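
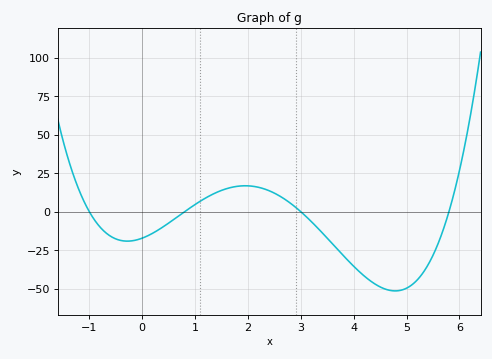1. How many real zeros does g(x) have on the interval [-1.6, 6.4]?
4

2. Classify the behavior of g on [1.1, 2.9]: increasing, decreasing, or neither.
neither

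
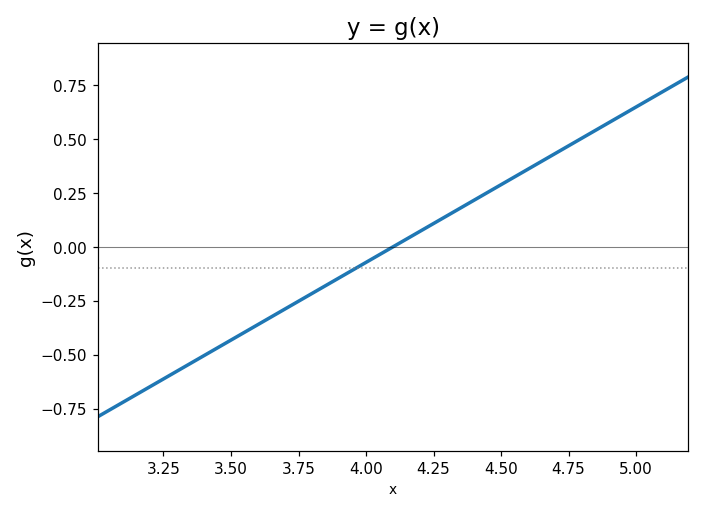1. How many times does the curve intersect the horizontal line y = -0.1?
1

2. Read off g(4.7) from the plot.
0.432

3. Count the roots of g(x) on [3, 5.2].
1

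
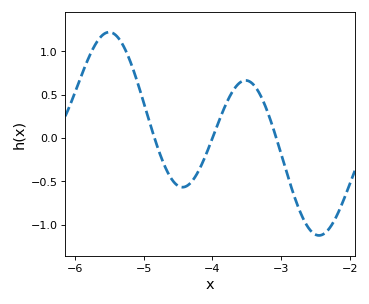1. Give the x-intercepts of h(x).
-4.84, -4, -3.07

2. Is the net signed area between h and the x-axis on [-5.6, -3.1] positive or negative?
positive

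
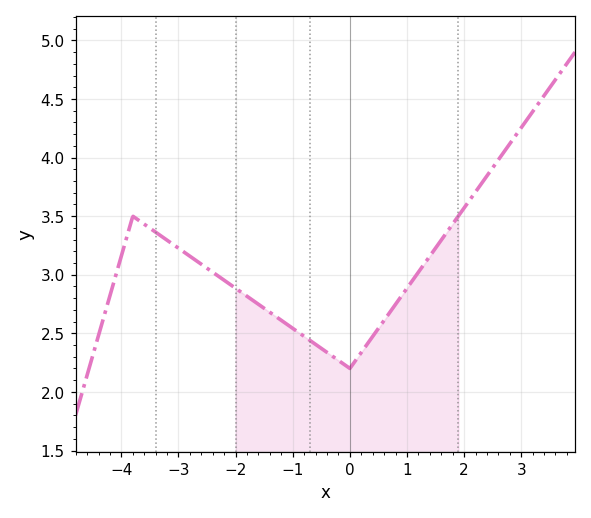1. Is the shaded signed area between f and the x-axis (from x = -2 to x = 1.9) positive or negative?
positive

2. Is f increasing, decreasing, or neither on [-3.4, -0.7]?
decreasing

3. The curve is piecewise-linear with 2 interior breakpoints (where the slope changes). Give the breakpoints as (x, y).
(-3.8, 3.5); (0, 2.2)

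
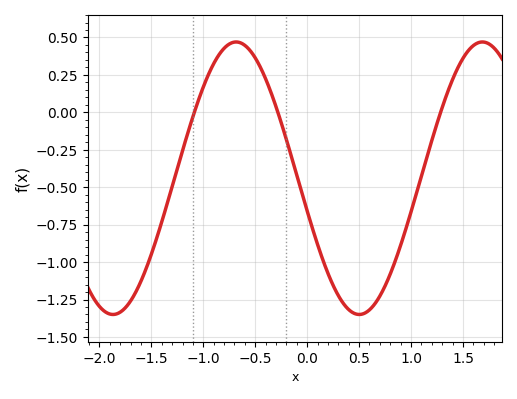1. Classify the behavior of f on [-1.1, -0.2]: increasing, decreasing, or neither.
neither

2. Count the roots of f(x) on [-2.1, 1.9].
3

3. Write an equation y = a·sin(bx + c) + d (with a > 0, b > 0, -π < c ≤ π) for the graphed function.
y = 0.91sin(2.6x - 2.9) - 0.44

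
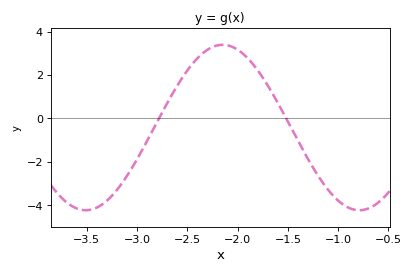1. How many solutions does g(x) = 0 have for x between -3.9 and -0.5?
2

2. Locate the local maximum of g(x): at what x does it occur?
-2.15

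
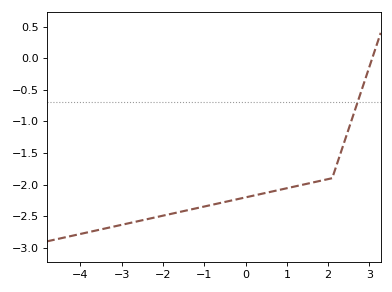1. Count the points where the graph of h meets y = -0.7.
1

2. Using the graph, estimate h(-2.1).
-2.5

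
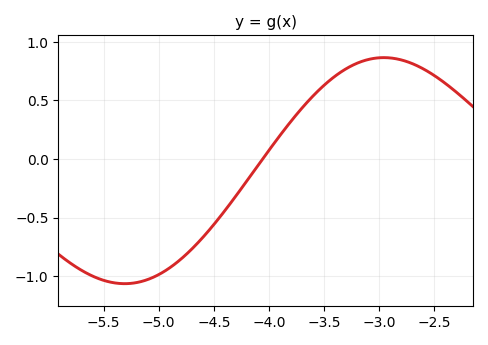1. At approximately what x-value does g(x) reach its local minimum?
-5.31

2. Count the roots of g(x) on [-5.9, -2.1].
1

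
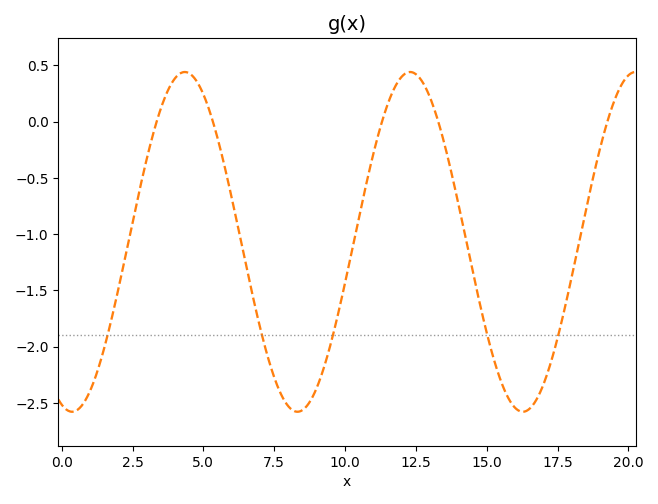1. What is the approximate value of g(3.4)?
0.05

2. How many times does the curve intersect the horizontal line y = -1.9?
5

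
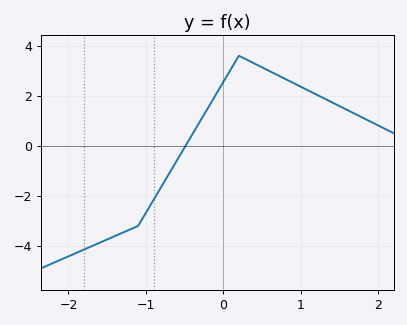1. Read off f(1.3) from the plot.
1.9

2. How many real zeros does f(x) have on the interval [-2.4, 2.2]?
1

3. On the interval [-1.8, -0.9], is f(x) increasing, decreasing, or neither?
increasing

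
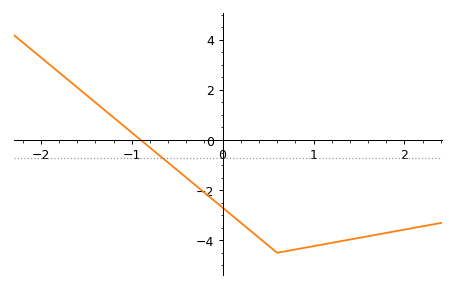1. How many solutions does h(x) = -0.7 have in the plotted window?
1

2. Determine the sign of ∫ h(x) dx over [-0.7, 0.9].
negative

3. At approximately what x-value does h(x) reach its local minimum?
0.6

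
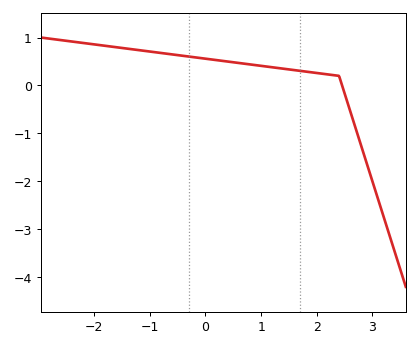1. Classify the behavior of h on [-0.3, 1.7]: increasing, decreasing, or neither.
decreasing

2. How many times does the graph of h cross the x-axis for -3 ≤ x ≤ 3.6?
1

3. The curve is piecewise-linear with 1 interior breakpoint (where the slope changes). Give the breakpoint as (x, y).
(2.4, 0.2)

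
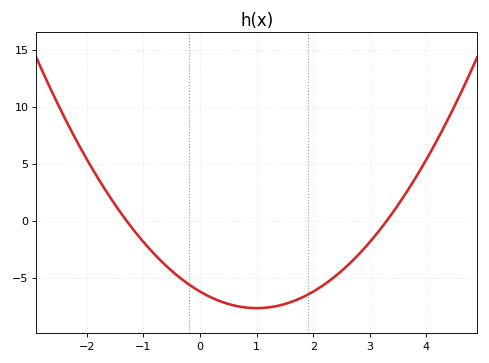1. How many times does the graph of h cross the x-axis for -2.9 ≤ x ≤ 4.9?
2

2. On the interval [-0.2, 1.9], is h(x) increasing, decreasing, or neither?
neither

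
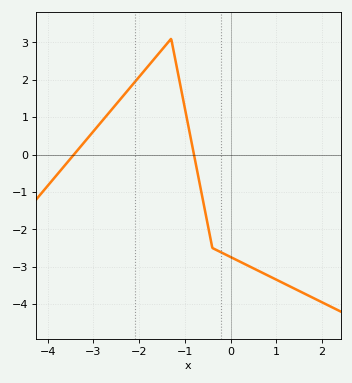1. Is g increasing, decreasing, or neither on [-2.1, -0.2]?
neither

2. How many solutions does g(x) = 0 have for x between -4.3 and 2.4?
2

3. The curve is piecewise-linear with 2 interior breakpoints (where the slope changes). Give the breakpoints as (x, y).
(-1.3, 3.1); (-0.4, -2.5)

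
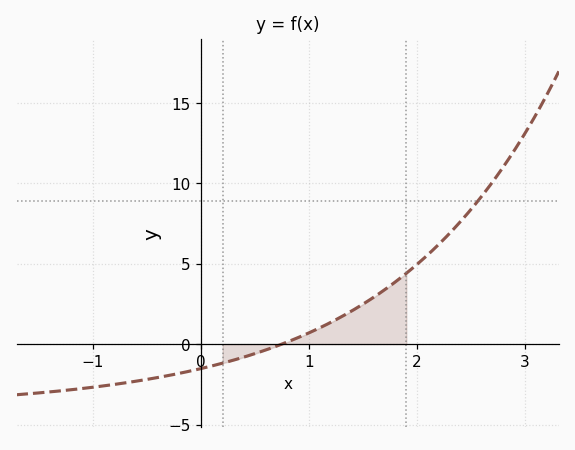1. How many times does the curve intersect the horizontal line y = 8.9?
1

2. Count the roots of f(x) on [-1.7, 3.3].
1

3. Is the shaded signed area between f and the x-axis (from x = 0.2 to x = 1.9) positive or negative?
positive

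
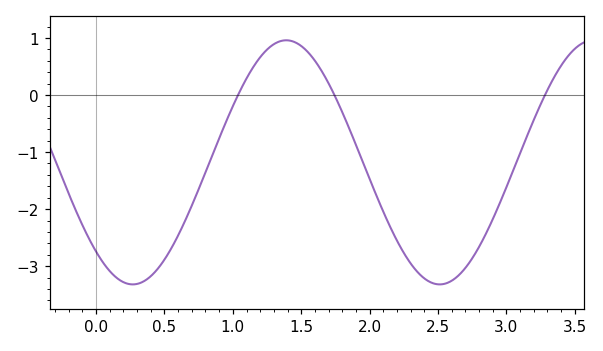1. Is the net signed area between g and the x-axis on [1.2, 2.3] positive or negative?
negative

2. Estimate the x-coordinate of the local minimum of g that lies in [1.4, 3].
2.51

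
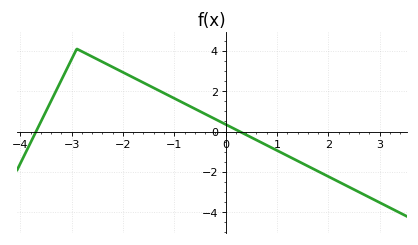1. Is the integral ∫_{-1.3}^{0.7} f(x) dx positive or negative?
positive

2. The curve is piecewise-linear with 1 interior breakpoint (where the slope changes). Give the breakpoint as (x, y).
(-2.9, 4.1)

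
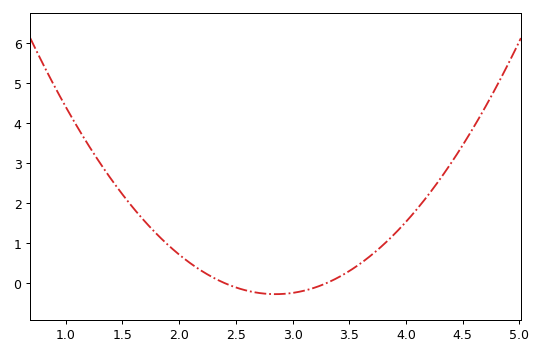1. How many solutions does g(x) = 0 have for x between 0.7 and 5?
2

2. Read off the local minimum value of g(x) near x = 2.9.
-0.277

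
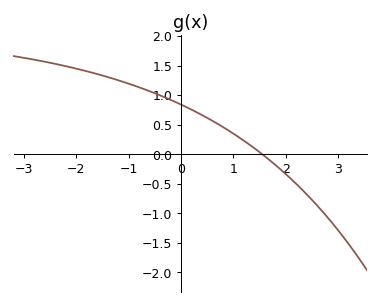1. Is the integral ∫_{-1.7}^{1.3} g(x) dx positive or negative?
positive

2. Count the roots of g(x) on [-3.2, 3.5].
1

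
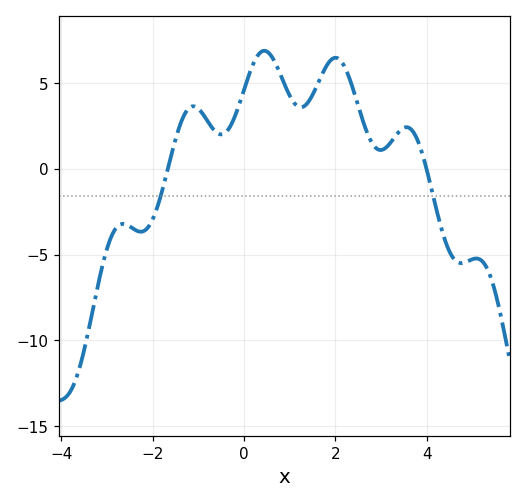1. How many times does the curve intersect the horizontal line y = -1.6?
2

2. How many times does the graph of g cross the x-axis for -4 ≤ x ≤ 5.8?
2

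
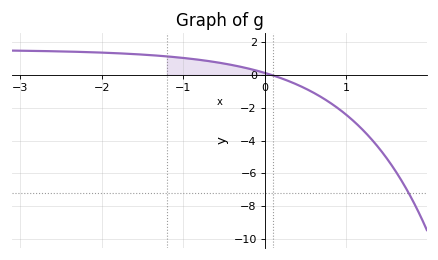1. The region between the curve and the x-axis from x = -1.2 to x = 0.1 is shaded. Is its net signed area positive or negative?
positive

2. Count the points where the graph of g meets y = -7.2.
1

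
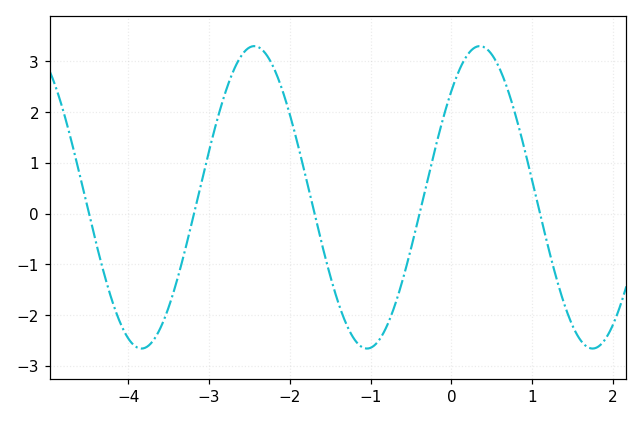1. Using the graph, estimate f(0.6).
2.85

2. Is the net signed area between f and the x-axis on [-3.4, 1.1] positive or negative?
positive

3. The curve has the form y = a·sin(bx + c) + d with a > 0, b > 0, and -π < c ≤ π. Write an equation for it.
y = 2.98sin(2.25x + 0.78) + 0.32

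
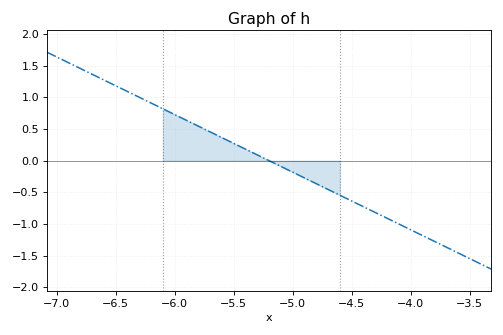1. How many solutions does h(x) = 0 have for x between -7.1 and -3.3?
1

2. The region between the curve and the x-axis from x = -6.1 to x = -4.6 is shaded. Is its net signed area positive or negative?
positive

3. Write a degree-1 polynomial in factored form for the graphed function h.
y = -0.91(x + 5.2)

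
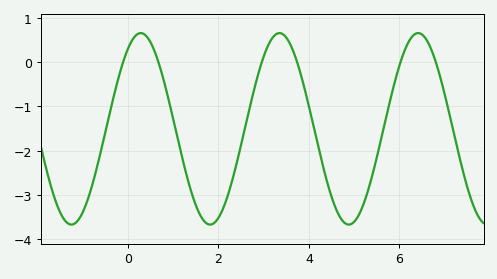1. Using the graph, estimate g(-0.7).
-2.4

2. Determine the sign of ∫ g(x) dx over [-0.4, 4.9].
negative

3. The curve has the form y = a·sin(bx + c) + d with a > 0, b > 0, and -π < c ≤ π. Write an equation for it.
y = 2.16sin(2x + 0.99) - 1.51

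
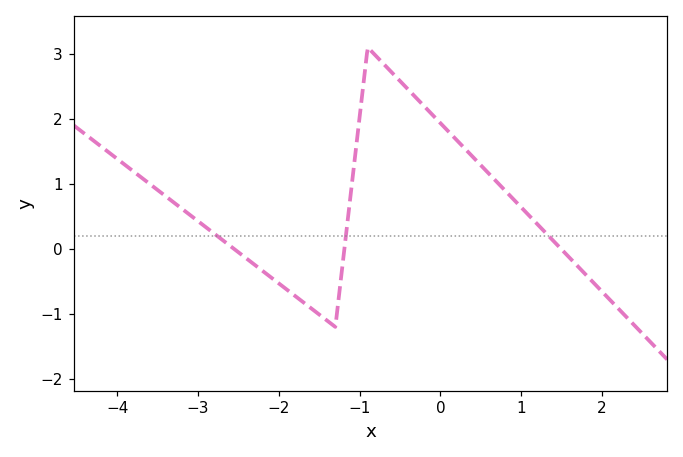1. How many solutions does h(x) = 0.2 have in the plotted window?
3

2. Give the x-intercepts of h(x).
-2.6, -1.2, 1.5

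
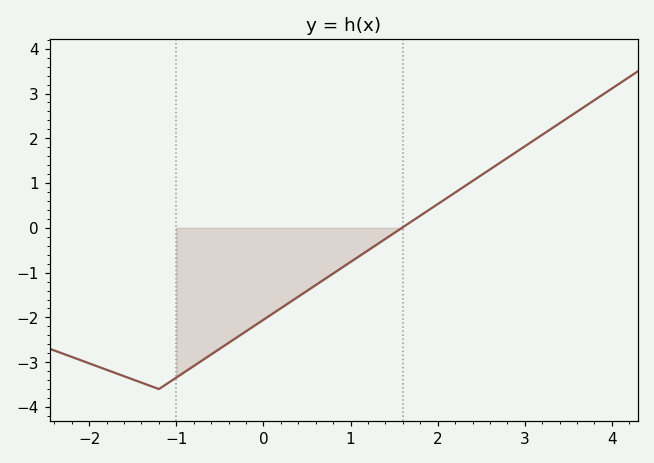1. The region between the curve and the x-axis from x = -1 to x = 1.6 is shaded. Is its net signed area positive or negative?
negative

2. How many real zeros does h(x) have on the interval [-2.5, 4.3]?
1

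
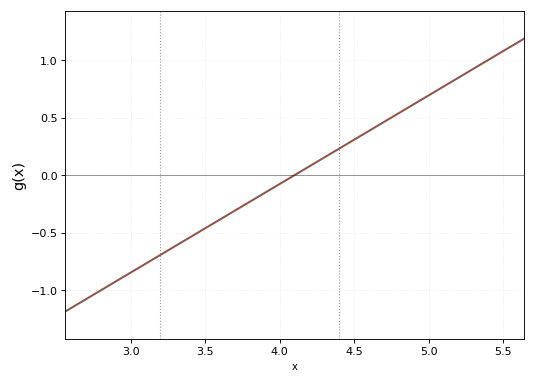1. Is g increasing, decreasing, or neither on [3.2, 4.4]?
increasing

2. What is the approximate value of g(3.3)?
-0.6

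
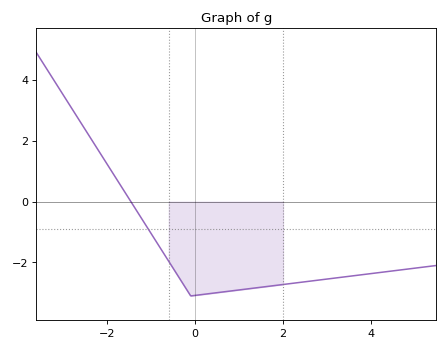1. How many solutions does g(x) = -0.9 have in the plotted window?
1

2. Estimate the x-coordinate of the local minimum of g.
-0.1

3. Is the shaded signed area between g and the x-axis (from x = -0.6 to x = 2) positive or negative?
negative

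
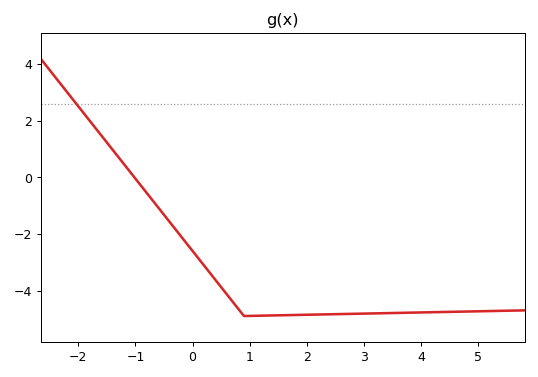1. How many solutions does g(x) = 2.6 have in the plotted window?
1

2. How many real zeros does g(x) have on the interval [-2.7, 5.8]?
1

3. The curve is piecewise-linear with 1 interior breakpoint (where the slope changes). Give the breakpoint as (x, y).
(0.9, -4.9)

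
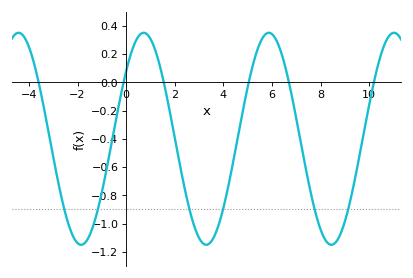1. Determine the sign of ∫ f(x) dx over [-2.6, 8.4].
negative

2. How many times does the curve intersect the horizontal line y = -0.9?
6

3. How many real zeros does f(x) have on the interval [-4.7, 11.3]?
6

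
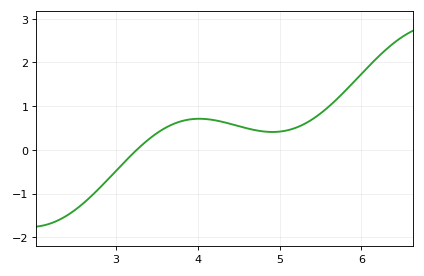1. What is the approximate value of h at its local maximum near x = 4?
0.711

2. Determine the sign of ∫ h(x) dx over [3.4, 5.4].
positive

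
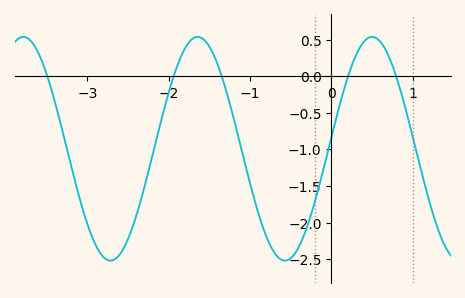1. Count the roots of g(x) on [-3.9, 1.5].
5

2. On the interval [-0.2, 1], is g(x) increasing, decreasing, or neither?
neither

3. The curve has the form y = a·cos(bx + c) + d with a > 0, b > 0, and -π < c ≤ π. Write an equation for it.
y = 1.53cos(2.9x - 1.5) - 0.99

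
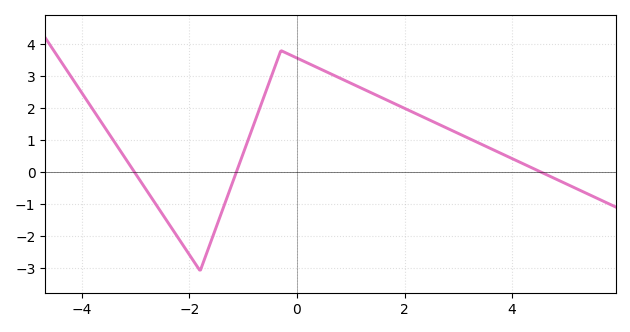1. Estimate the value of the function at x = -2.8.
-0.566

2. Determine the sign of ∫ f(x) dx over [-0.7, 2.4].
positive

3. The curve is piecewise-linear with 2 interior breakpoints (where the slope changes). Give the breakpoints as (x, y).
(-1.8, -3.1); (-0.3, 3.8)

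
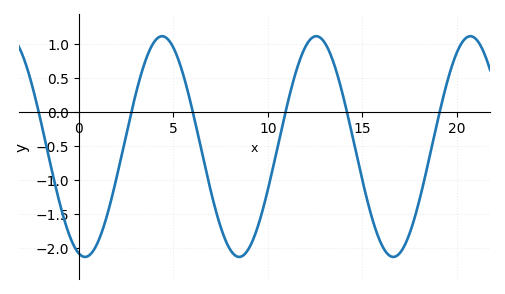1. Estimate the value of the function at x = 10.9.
-0.048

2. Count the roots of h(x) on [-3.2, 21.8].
6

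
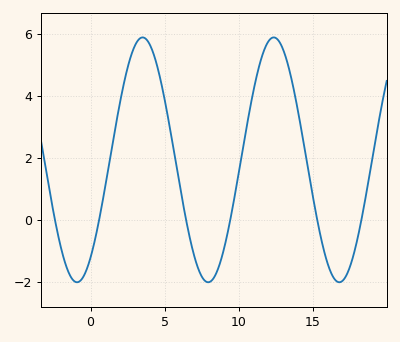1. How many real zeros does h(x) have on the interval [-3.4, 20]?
6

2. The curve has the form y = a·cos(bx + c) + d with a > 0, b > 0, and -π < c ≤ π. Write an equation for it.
y = 3.95cos(0.71x - 2.49) + 1.93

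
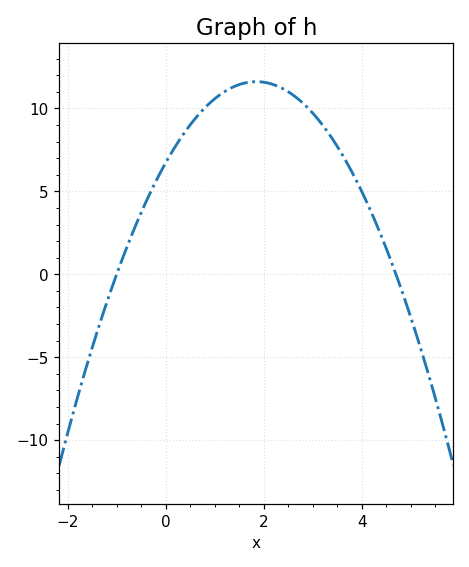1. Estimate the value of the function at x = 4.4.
2.5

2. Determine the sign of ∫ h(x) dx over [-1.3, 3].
positive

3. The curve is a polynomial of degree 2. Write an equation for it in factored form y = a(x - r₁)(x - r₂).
y = -1.43(x + 1)(x - 4.7)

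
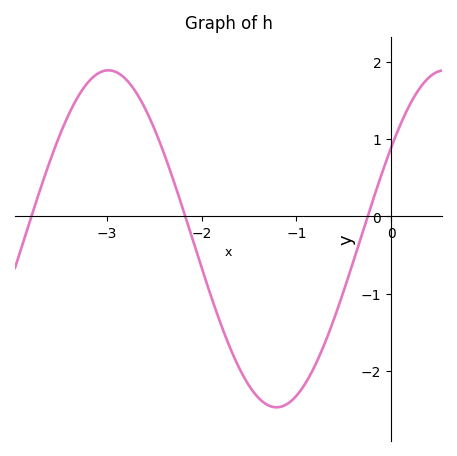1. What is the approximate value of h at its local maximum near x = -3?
1.89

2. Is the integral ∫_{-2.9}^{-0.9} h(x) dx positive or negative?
negative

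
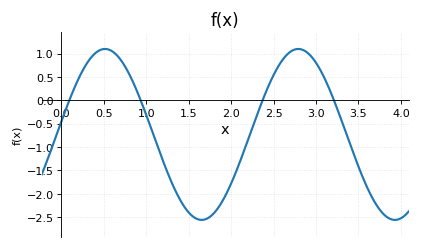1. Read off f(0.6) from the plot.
1.05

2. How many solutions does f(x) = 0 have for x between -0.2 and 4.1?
4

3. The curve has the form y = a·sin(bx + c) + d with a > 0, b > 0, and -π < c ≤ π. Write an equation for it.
y = 1.83sin(2.8x + 0.15) - 0.73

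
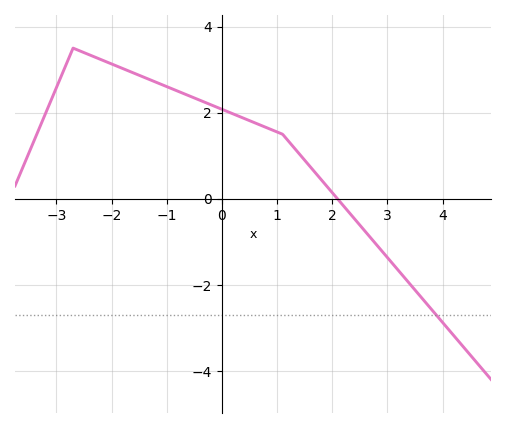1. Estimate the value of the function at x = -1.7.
2.97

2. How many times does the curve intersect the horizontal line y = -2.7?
1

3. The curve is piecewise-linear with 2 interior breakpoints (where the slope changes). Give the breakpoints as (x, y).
(-2.7, 3.5); (1.1, 1.5)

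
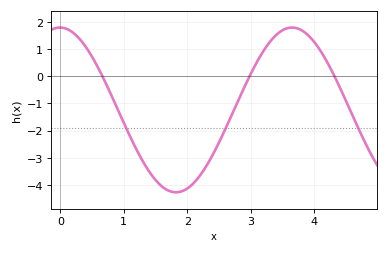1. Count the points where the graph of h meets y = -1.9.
3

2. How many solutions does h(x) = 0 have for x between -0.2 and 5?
3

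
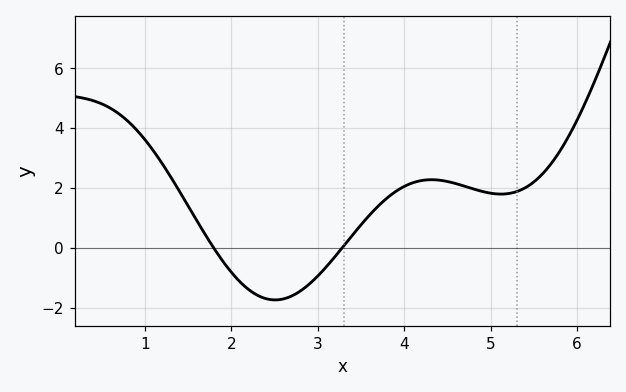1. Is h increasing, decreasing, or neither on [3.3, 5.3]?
neither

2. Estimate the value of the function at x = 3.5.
0.766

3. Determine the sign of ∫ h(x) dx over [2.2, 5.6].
positive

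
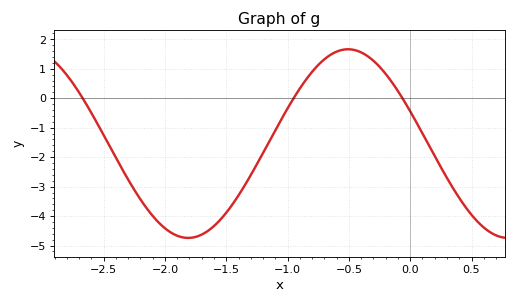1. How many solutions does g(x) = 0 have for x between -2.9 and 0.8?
3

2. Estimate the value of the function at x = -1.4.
-3.3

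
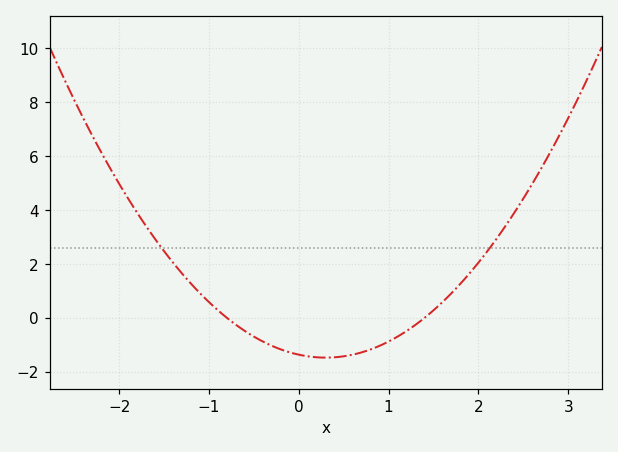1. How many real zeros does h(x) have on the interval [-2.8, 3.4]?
2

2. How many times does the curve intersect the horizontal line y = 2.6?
2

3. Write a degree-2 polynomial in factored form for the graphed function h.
y = 1.22(x + 0.8)(x - 1.4)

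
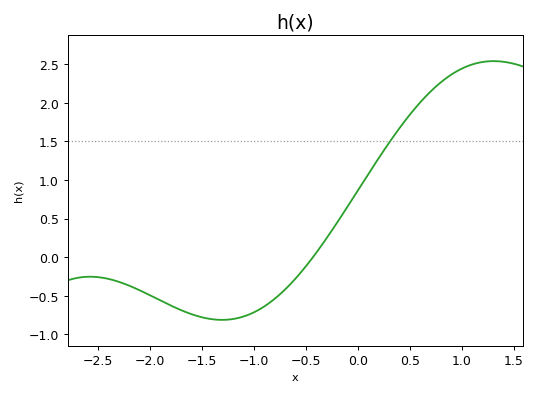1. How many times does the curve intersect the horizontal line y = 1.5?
1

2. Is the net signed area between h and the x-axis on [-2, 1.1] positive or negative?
positive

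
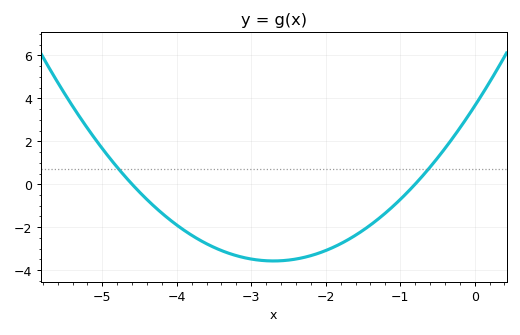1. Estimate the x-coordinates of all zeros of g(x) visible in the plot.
-4.6, -0.8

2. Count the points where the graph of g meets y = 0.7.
2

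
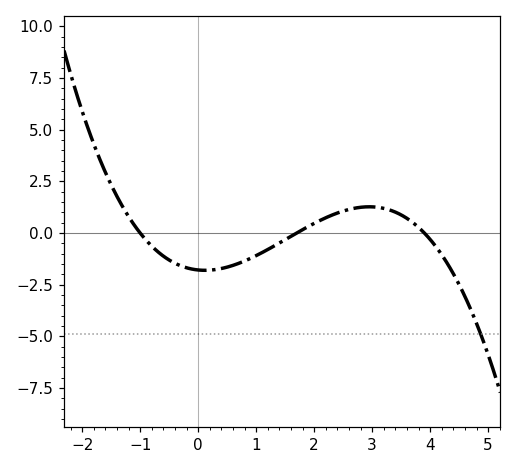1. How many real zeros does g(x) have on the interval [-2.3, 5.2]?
3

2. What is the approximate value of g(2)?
0.4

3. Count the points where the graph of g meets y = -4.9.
1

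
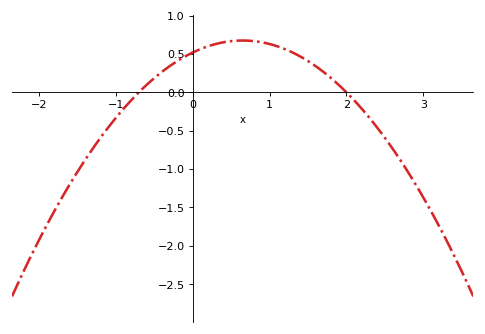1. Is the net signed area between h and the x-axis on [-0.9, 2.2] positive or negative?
positive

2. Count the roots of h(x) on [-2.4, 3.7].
2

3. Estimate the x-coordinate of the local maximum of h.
0.65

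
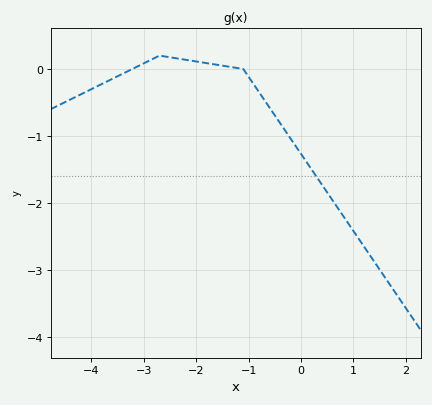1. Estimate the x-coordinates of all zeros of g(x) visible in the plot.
-3.2, -1.1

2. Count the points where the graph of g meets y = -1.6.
1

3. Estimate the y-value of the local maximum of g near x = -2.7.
0.2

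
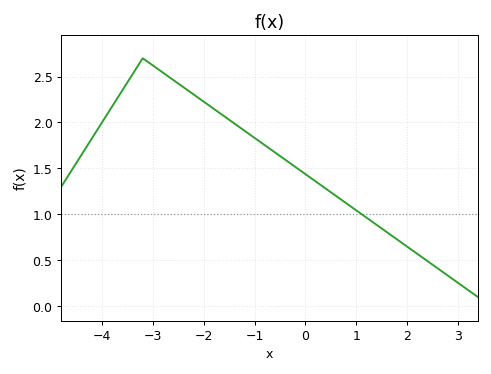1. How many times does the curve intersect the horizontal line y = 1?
1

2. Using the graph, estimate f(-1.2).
1.91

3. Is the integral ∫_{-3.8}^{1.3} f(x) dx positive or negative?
positive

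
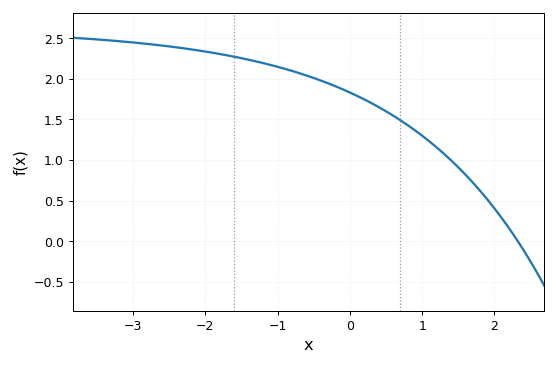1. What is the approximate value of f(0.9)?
1.36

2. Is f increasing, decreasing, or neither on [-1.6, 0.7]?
decreasing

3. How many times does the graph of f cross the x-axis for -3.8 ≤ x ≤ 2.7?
1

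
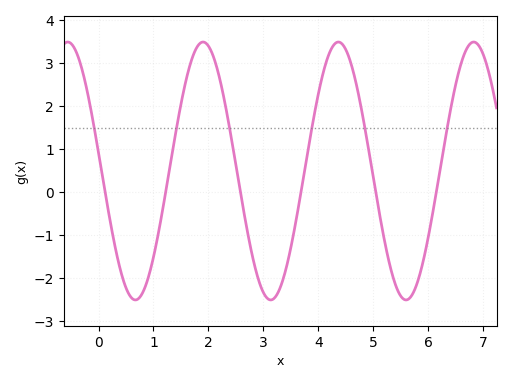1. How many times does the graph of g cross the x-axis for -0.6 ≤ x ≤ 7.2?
6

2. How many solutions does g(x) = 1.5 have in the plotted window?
6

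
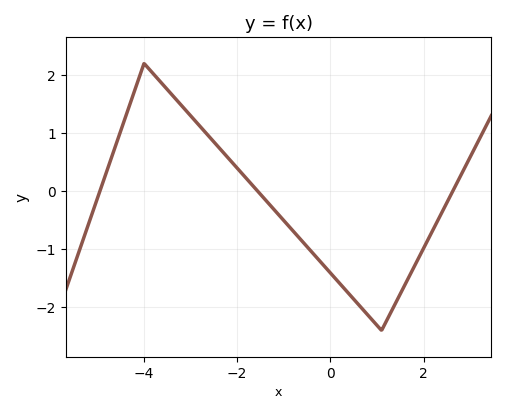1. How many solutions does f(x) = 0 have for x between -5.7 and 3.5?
3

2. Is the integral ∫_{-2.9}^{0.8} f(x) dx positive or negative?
negative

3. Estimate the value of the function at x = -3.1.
1.4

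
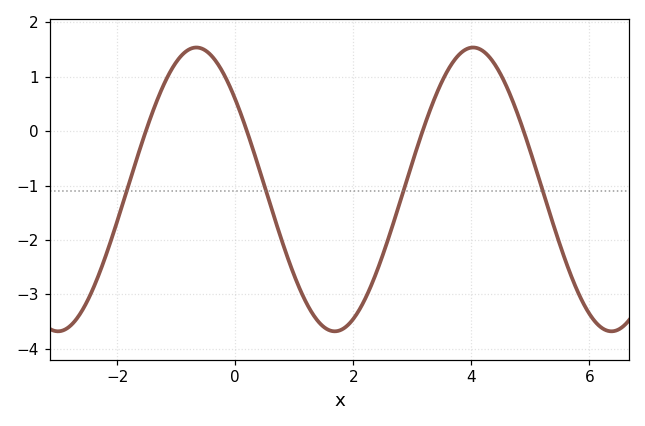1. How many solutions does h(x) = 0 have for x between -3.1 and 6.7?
4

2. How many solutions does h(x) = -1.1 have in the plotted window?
4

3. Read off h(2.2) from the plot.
-3.1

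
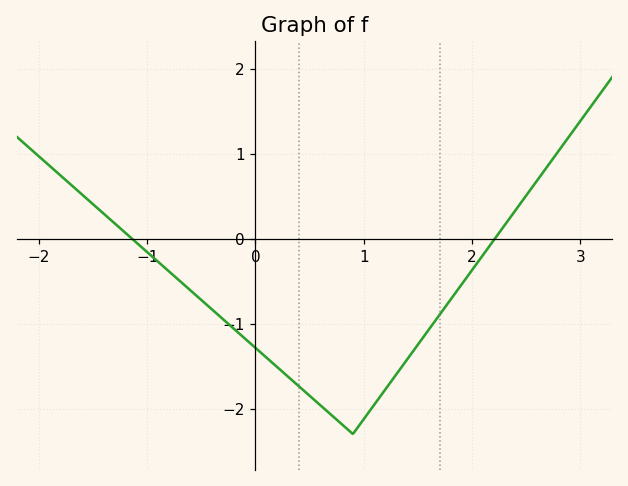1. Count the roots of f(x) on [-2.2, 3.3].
2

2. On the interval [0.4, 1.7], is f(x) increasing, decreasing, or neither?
neither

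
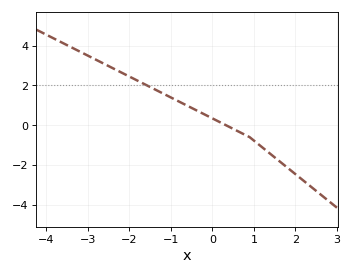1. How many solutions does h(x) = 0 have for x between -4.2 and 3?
1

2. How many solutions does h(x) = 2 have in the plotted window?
1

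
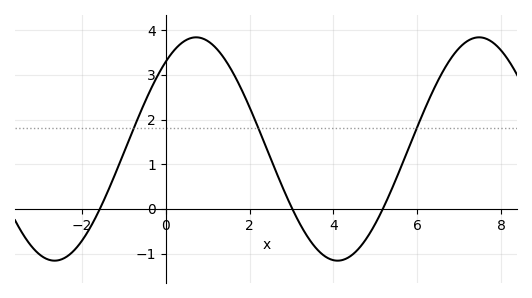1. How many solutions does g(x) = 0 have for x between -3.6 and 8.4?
3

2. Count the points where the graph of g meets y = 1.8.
3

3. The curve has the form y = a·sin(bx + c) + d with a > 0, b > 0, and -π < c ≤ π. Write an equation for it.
y = 2.5sin(0.93x + 0.9) + 1.34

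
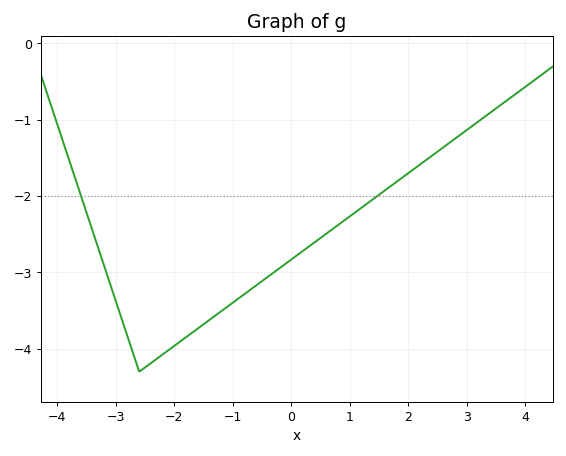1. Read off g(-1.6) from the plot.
-3.73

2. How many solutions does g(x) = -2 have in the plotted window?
2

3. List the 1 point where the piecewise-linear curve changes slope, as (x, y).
(-2.6, -4.3)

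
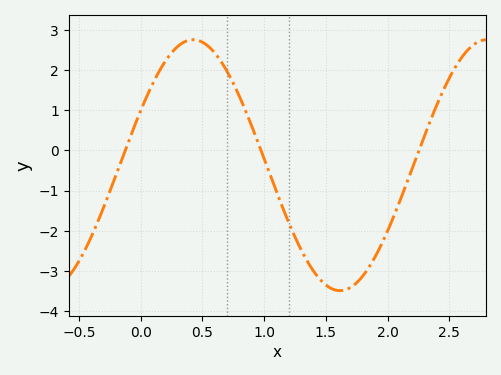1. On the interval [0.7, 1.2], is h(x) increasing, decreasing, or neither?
decreasing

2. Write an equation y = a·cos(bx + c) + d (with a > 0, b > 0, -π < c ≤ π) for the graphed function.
y = 3.12cos(2.64x - 1.12) - 0.37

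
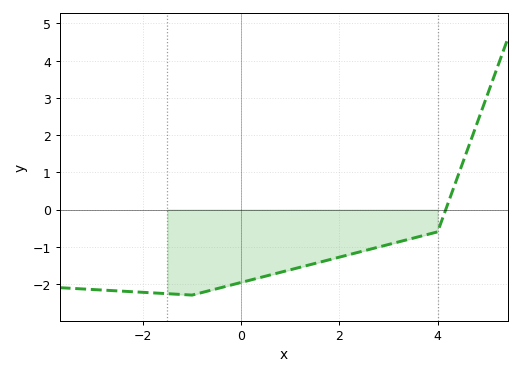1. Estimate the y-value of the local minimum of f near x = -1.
-2.3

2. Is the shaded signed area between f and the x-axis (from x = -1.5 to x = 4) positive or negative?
negative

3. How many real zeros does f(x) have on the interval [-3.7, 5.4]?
1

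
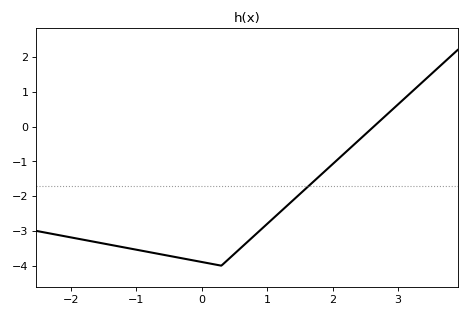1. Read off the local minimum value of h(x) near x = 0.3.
-4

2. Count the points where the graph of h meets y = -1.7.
1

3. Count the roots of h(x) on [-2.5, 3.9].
1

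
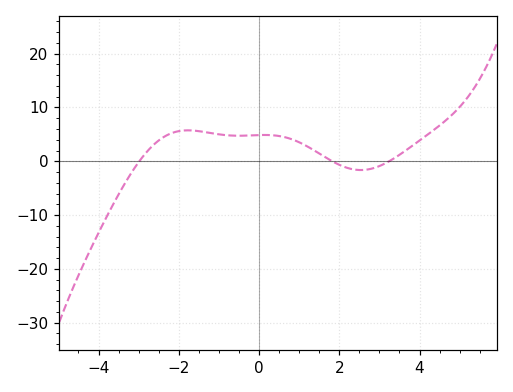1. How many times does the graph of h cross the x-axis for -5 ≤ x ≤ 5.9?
3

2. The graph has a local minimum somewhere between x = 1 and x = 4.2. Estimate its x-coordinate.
2.54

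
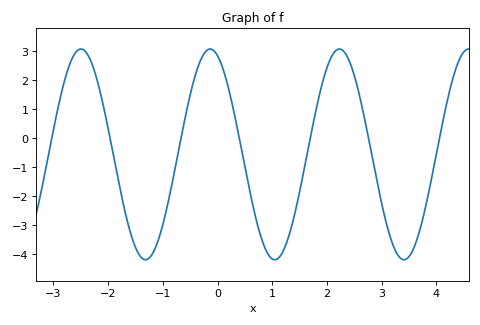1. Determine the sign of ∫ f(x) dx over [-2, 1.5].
negative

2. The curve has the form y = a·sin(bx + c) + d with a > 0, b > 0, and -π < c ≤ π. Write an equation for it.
y = 3.63sin(2.7x + 1.9) - 0.56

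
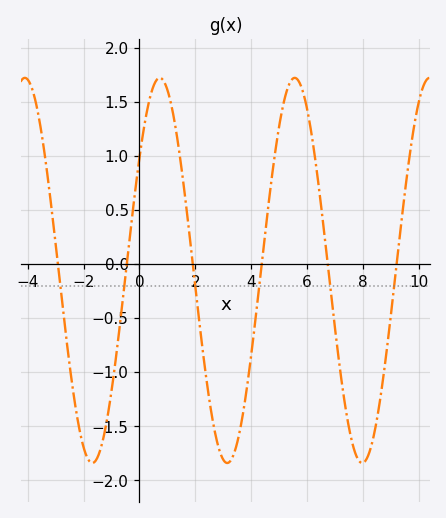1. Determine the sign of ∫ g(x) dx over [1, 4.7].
negative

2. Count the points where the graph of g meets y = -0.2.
6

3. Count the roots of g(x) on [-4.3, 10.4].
6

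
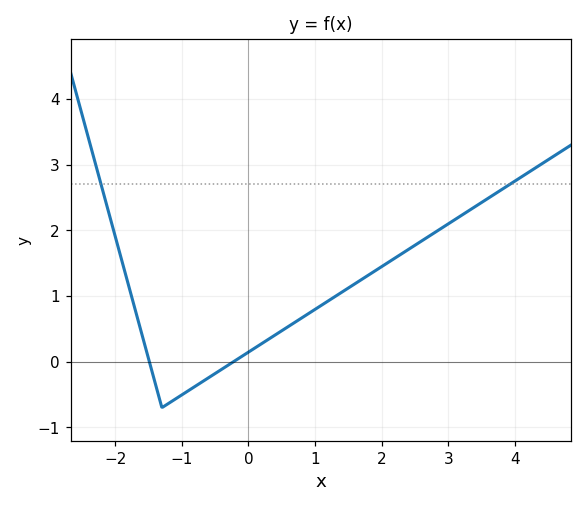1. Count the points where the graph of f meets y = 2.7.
2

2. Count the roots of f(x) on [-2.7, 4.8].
2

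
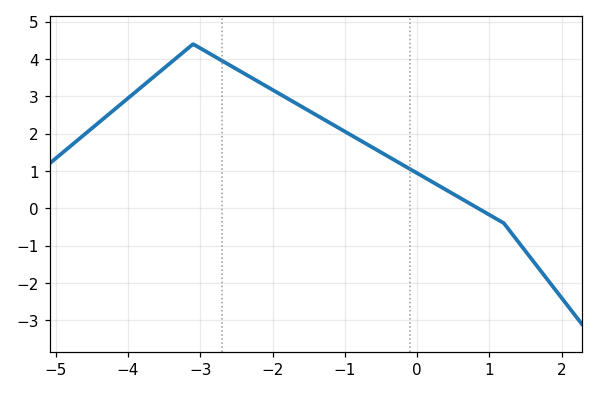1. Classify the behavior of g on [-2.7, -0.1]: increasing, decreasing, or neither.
decreasing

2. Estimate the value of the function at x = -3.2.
4.2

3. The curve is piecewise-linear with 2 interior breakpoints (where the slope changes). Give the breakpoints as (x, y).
(-3.1, 4.4); (1.2, -0.4)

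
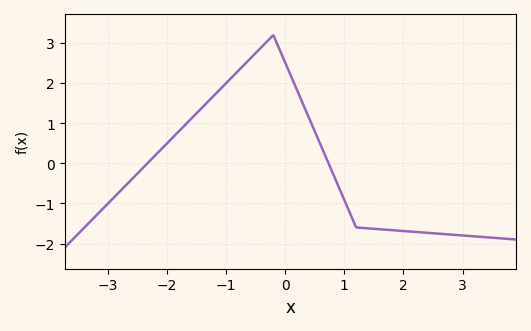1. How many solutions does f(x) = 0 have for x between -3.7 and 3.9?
2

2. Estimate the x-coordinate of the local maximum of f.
-0.2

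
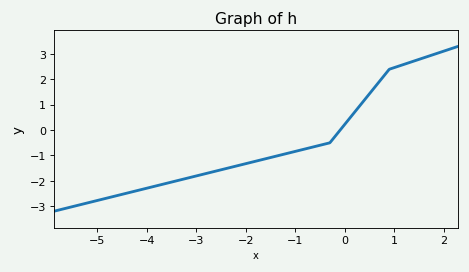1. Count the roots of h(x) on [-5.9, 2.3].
1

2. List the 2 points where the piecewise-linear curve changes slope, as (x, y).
(-0.3, -0.5); (0.9, 2.4)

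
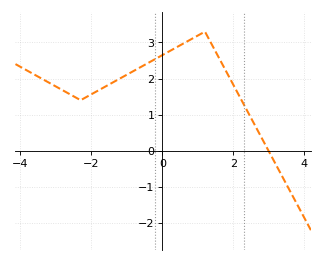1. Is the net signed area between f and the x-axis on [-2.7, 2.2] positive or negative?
positive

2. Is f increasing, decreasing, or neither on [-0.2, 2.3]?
neither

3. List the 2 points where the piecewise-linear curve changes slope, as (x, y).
(-2.3, 1.4); (1.2, 3.3)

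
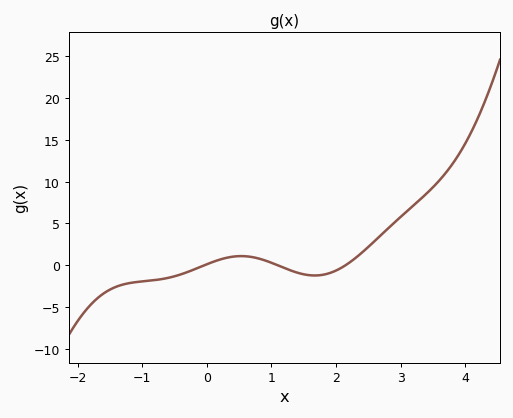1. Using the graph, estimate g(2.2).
0.282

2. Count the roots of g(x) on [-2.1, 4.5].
3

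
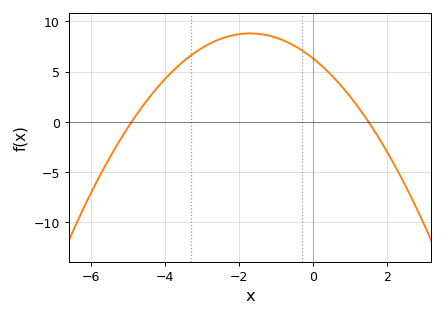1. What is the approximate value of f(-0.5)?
7.5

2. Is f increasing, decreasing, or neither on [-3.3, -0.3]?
neither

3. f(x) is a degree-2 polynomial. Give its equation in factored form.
y = -0.86(x + 4.9)(x - 1.5)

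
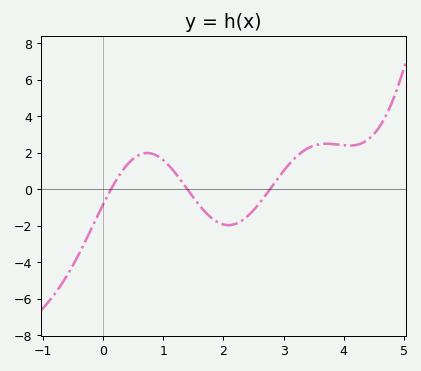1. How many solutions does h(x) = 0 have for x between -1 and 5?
3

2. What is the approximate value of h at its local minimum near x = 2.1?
-1.96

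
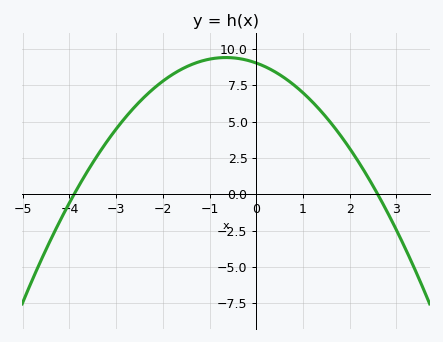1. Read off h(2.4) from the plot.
1.2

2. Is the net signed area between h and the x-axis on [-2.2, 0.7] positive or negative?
positive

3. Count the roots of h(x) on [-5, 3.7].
2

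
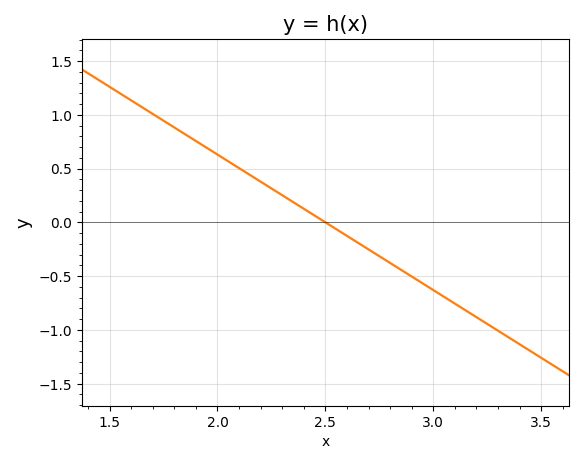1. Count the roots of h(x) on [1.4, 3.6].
1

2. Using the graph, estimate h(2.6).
-0.126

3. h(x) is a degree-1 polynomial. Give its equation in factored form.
y = -1.26(x - 2.5)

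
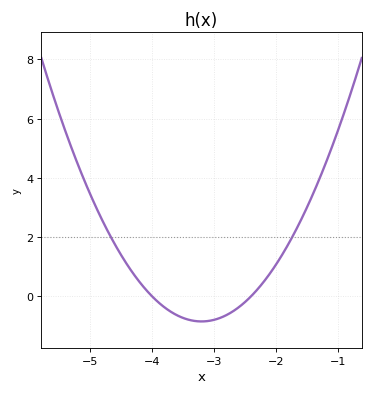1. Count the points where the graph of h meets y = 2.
2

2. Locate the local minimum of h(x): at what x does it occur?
-3.2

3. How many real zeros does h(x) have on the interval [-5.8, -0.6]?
2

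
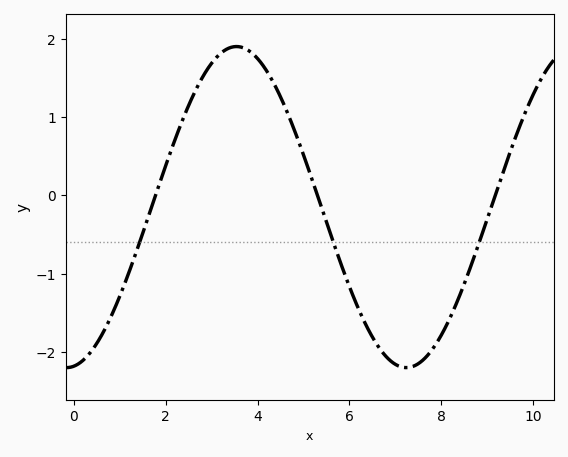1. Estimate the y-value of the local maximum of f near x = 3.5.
1.9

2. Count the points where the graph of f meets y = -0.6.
3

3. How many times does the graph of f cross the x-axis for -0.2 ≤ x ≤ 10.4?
3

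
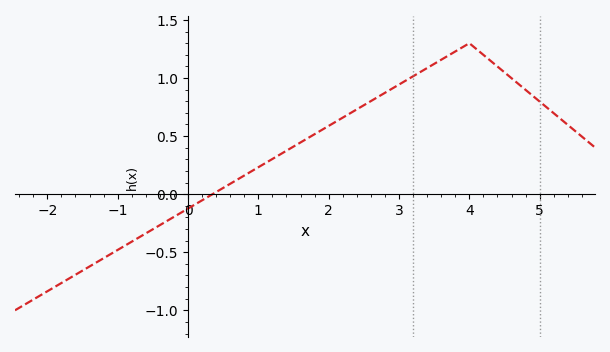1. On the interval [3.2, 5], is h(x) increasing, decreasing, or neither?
neither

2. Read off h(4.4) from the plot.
1.1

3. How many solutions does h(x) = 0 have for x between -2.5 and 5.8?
1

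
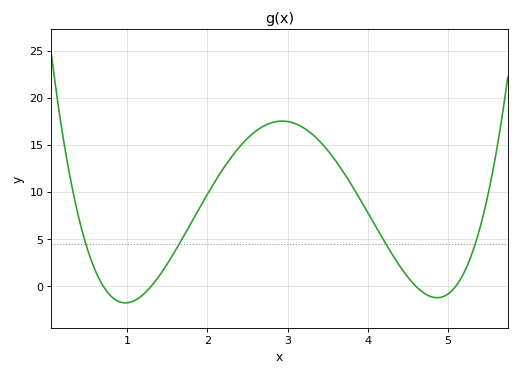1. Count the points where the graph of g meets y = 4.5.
4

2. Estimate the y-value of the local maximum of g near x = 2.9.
17.5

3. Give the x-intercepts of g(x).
0.7, 1.3, 4.6, 5.1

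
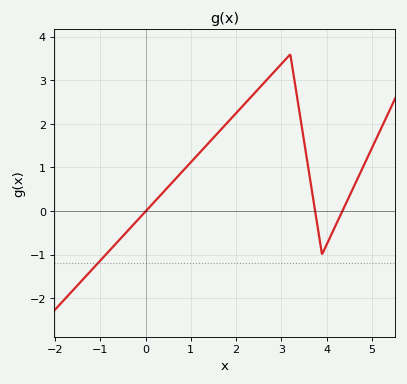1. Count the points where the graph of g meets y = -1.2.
1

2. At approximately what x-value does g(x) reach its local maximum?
3.2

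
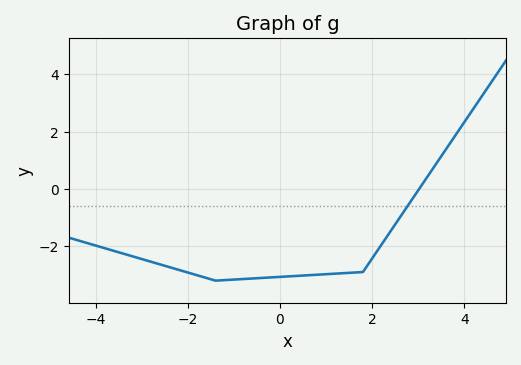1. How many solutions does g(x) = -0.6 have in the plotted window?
1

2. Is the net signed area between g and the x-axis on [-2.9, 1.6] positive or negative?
negative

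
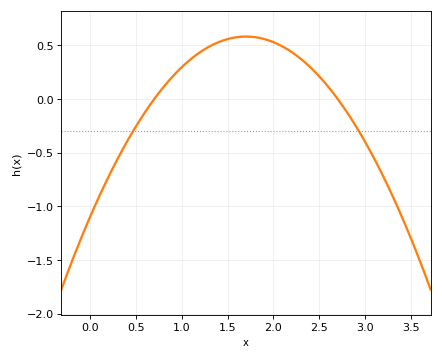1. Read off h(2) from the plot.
0.55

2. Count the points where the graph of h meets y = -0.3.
2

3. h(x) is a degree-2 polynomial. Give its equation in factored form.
y = -0.58(x - 0.7)(x - 2.7)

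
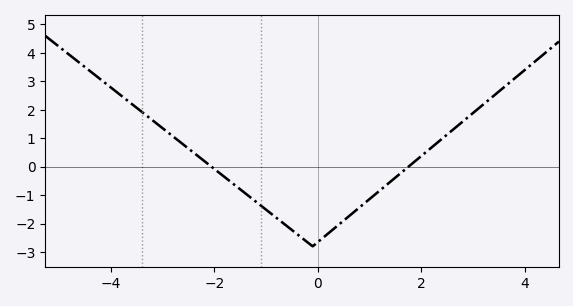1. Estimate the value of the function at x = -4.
2.8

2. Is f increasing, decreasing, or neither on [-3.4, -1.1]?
decreasing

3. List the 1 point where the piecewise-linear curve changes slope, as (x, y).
(-0.1, -2.8)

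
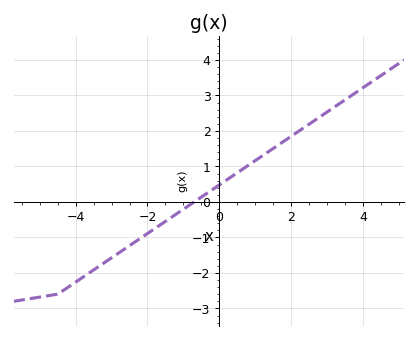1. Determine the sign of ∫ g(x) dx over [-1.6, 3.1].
positive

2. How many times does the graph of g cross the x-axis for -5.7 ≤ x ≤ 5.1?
1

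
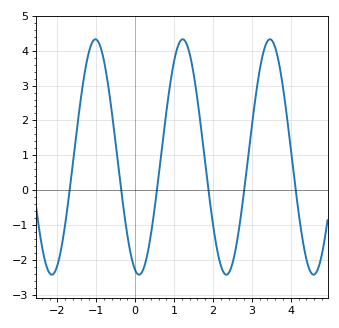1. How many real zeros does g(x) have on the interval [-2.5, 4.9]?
6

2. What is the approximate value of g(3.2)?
3.4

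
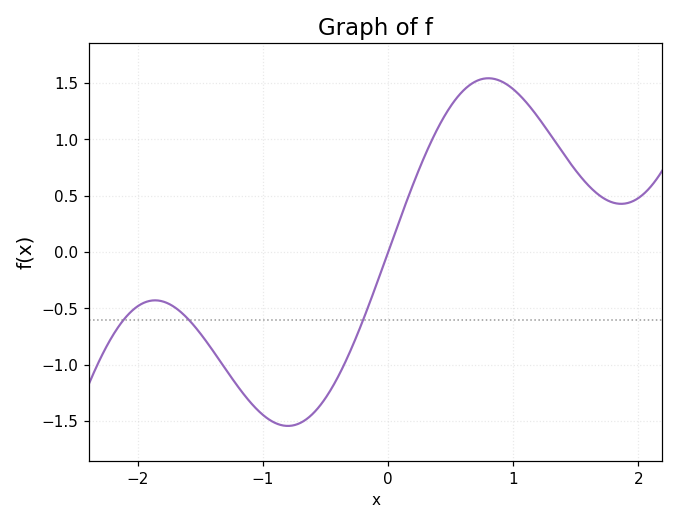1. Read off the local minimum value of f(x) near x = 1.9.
0.45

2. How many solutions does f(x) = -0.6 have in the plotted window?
3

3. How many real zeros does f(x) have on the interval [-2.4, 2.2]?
1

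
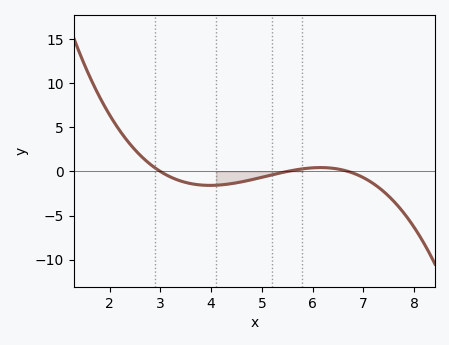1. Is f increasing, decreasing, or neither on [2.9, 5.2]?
neither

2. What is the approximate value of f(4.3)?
-1.46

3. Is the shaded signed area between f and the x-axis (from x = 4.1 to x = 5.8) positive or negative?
negative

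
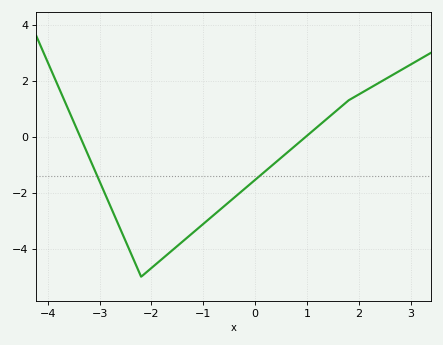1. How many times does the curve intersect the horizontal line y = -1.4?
2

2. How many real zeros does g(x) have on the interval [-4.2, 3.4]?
2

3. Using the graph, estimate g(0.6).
-0.59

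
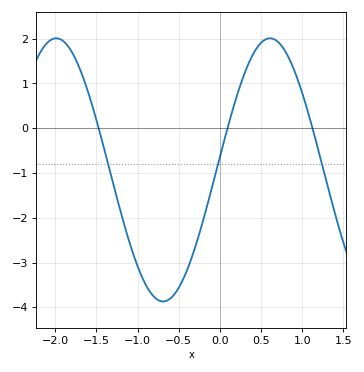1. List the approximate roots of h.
-1.47, 0.092, 1.12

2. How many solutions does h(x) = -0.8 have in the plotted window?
3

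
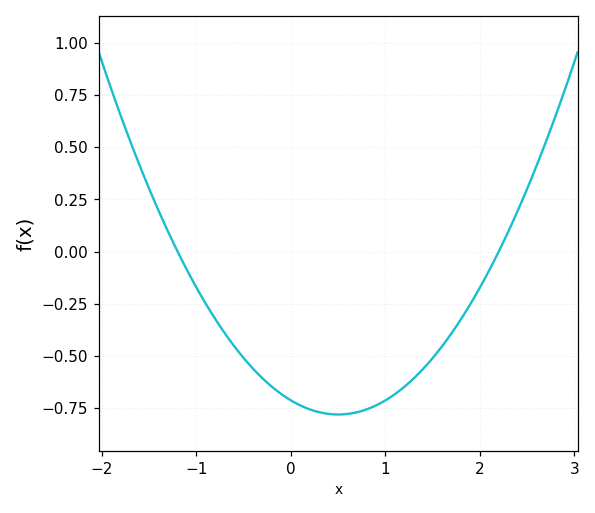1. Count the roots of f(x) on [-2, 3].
2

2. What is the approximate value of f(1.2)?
-0.64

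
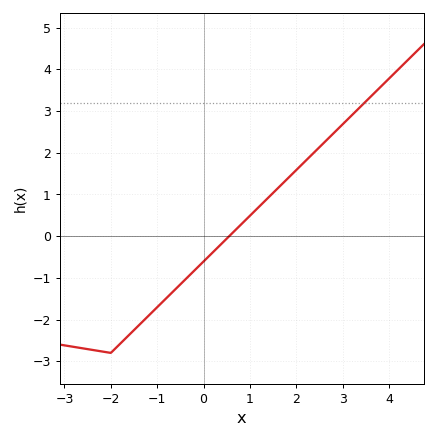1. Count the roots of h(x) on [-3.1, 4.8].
1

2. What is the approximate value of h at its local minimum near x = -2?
-2.8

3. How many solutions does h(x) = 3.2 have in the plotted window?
1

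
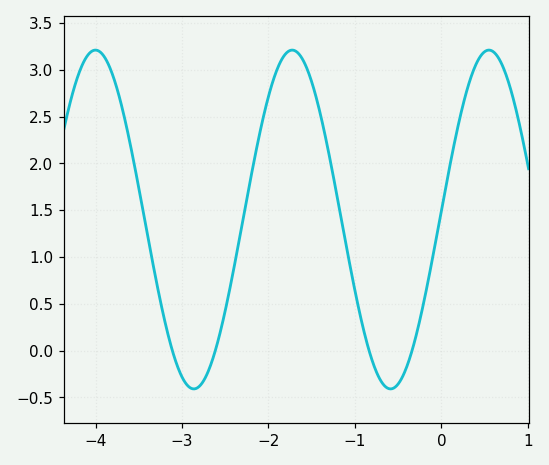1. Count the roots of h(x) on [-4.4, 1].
4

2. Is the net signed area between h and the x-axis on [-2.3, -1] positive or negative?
positive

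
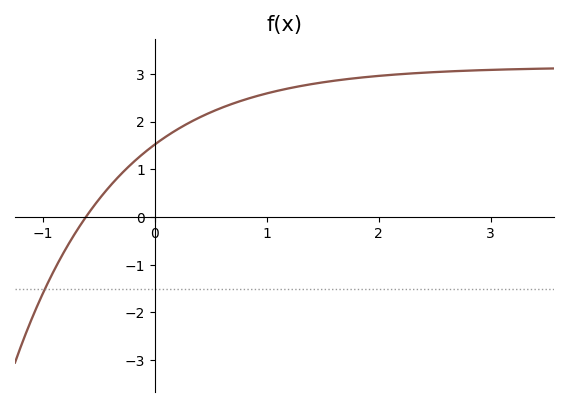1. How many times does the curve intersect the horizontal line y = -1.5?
1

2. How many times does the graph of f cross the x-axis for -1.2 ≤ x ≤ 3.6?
1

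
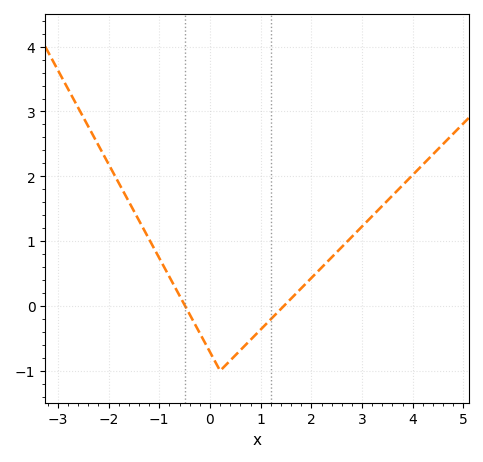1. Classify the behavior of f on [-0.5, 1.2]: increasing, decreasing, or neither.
neither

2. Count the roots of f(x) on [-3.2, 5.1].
2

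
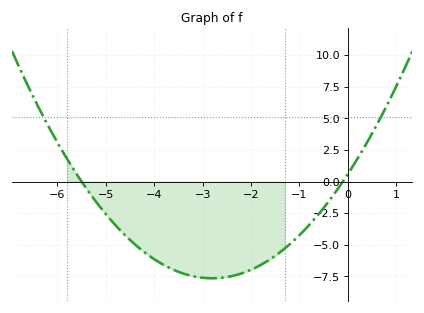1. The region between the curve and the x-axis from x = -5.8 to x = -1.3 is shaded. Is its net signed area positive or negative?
negative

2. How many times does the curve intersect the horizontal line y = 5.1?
2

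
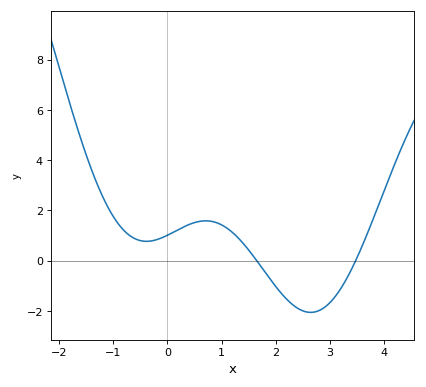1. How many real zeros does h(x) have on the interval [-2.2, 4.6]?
2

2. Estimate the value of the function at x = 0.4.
1.4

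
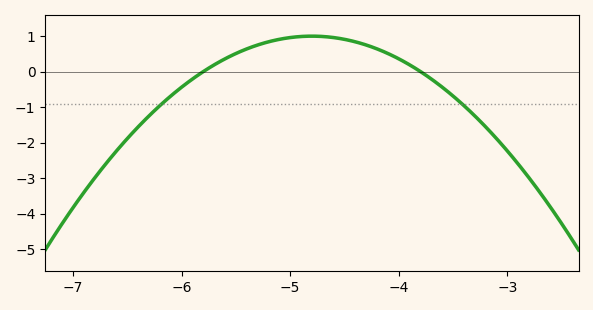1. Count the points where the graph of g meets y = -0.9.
2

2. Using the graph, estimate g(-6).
-0.44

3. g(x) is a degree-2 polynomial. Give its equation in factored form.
y = -1(x + 5.8)(x + 3.8)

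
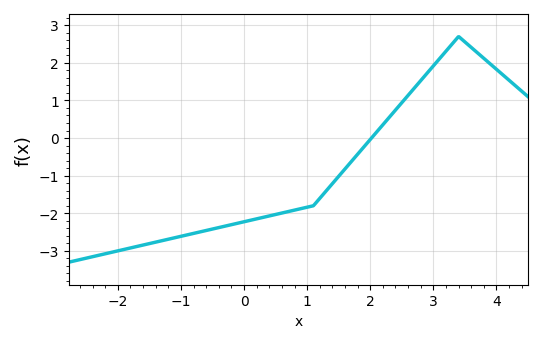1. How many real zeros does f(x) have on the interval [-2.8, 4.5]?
1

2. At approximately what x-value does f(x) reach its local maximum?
3.4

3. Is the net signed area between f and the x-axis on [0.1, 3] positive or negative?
negative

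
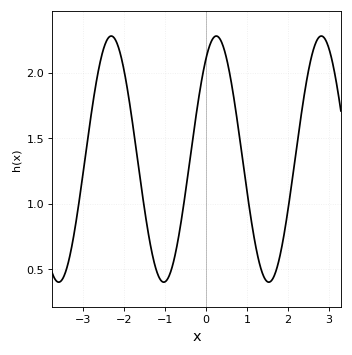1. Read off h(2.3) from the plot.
1.65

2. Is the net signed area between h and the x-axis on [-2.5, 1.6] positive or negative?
positive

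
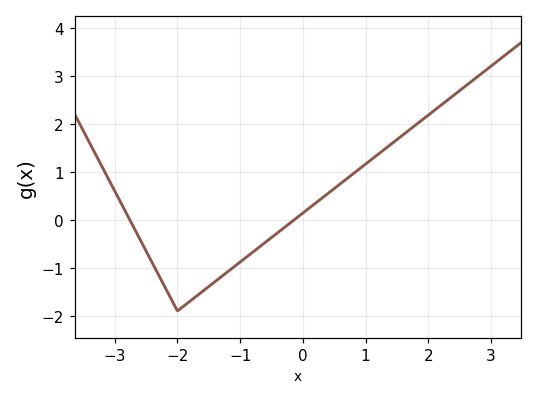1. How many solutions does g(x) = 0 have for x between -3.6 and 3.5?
2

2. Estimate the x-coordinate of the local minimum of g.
-2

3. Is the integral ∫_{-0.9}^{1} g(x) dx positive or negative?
positive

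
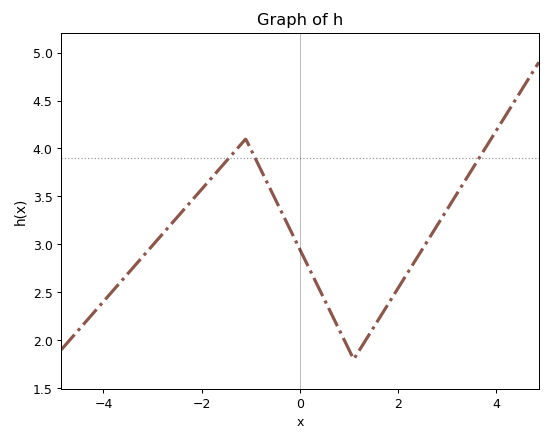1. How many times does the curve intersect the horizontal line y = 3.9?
3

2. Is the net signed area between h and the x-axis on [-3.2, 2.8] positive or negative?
positive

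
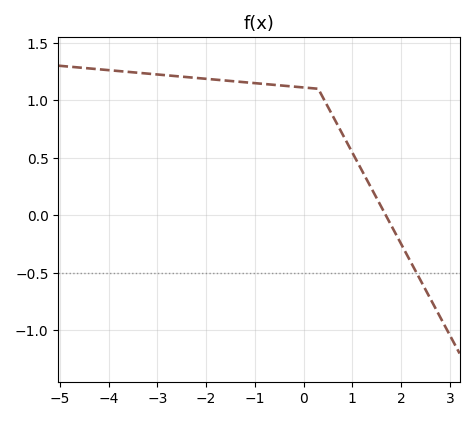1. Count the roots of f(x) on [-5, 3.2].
1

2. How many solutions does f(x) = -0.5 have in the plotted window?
1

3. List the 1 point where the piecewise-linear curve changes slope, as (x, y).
(0.3, 1.1)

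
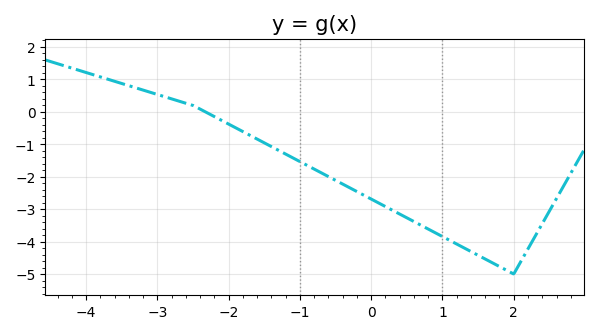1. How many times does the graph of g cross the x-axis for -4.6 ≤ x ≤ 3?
1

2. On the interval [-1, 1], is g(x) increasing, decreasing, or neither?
decreasing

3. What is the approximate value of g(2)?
-5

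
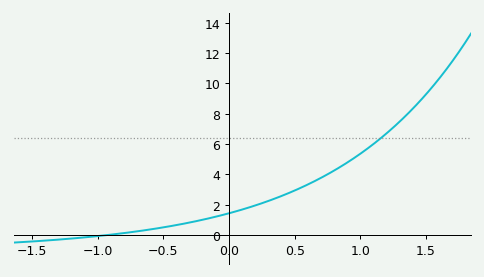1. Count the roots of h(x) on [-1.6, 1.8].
1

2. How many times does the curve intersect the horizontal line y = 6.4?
1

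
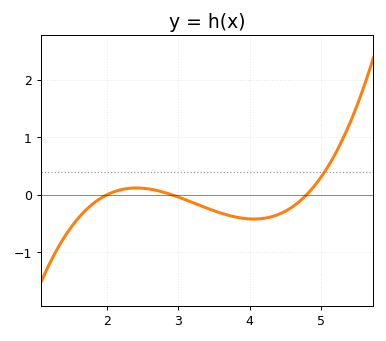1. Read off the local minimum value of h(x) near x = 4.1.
-0.4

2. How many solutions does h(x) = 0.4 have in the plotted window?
1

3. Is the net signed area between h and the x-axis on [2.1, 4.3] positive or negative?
negative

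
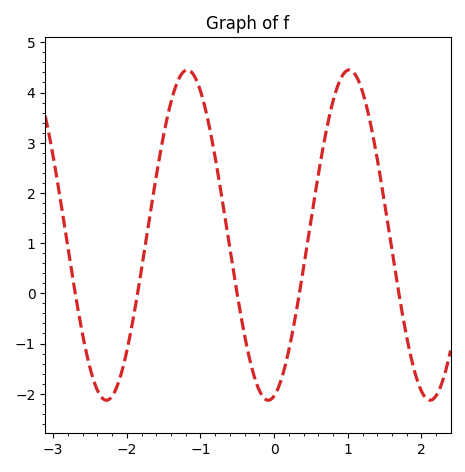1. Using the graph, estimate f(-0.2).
-1.9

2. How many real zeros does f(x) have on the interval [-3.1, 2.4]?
5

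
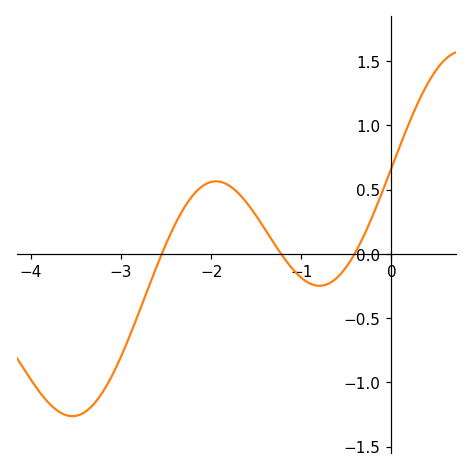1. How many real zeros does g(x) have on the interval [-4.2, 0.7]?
3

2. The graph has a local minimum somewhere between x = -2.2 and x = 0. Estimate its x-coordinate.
-0.797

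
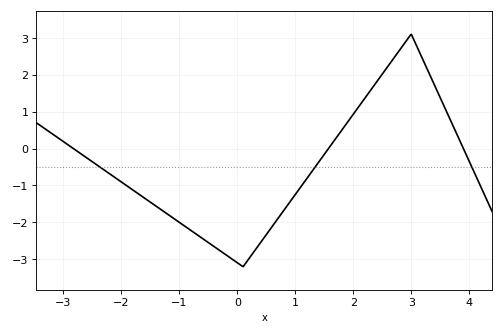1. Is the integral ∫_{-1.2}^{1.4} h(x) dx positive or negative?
negative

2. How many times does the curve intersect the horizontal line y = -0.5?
3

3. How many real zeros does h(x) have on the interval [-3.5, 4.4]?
3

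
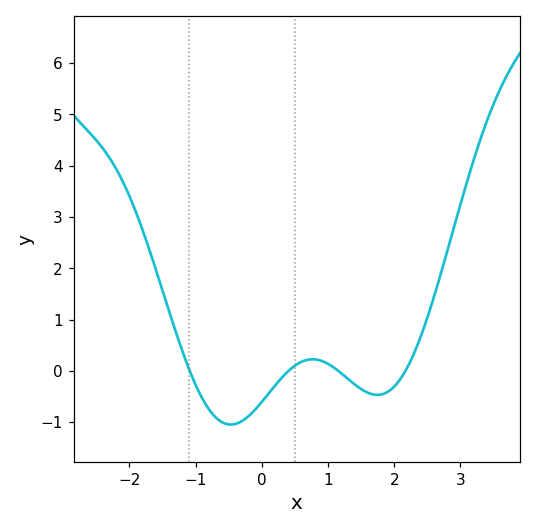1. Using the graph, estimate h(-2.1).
3.7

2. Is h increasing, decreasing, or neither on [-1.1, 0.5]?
neither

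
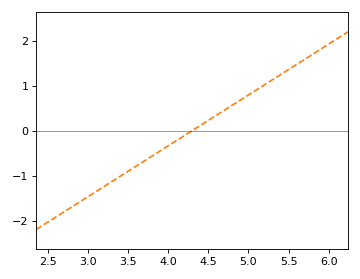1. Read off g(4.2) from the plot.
-0.1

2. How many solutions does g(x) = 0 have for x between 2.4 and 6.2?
1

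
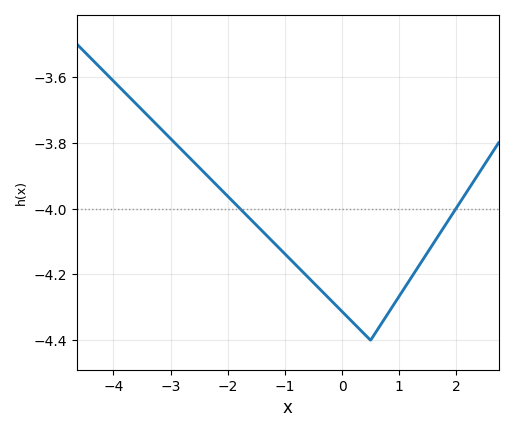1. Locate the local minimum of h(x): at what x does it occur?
0.5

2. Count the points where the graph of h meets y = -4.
2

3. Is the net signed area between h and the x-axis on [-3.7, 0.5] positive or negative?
negative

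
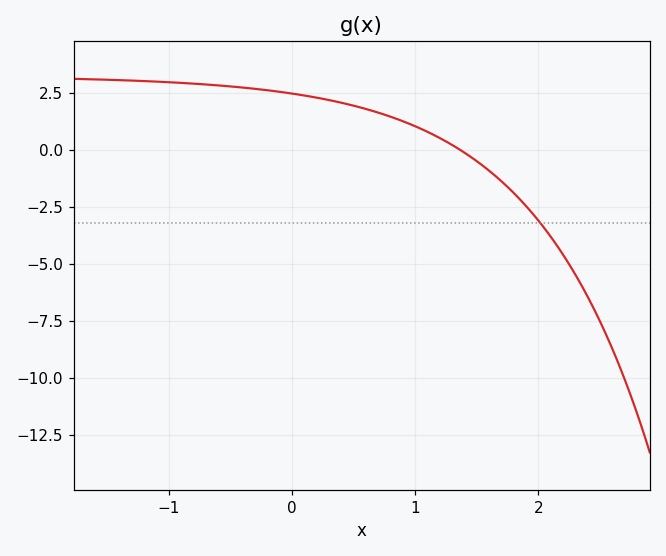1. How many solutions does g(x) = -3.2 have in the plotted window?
1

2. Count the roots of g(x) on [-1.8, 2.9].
1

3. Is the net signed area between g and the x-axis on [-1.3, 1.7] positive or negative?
positive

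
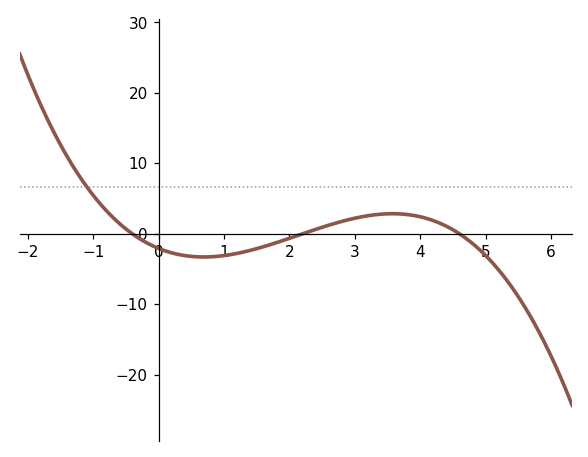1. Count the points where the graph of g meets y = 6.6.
1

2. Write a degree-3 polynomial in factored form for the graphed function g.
y = -0.51(x + 0.4)(x - 2.2)(x - 4.6)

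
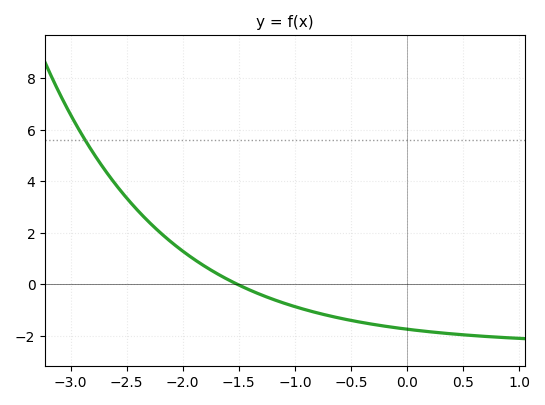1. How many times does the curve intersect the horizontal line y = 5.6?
1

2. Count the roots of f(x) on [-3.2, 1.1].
1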